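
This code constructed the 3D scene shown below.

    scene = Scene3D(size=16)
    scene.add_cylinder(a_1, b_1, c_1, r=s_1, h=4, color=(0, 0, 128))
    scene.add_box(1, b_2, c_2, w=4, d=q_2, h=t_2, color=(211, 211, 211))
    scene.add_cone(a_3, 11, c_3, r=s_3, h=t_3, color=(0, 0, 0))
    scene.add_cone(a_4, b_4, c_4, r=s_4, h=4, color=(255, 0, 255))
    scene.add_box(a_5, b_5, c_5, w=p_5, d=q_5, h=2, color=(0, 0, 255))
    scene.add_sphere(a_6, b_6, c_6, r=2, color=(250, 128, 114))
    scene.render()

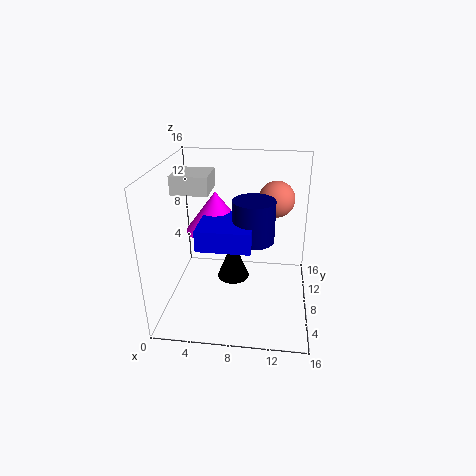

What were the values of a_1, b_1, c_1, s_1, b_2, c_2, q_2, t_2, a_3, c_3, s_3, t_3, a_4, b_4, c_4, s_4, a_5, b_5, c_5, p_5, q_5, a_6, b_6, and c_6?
a_1 = 10
b_1 = 4
c_1 = 10
s_1 = 2
b_2 = 7
c_2 = 13
q_2 = 4
t_2 = 2
a_3 = 7
c_3 = 1
s_3 = 2
t_3 = 5
a_4 = 6
b_4 = 6
c_4 = 10
s_4 = 3
a_5 = 5
b_5 = 1
c_5 = 10
p_5 = 5
q_5 = 5
a_6 = 12
b_6 = 10
c_6 = 12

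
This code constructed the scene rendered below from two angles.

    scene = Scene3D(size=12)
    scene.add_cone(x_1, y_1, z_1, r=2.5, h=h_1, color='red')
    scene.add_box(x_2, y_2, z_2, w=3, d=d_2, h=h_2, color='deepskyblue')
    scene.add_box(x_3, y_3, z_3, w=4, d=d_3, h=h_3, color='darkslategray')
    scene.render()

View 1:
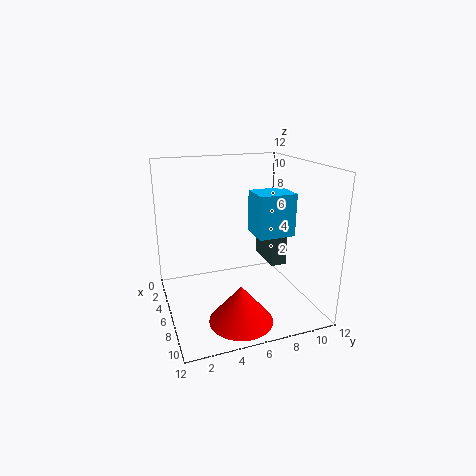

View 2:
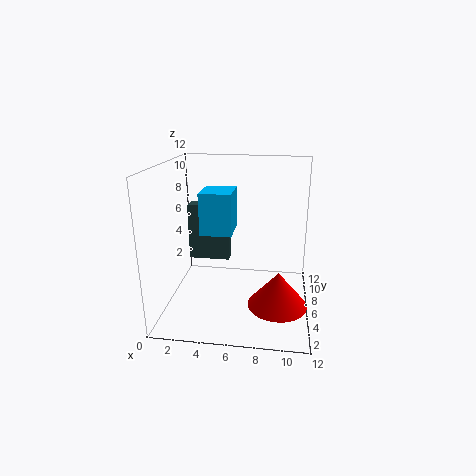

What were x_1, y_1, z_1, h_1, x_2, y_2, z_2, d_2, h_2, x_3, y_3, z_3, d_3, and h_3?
x_1 = 9.5; y_1 = 5; z_1 = 0.5; h_1 = 3; x_2 = 2; y_2 = 8.5; z_2 = 5; d_2 = 3.5; h_2 = 4; x_3 = 0.5; y_3 = 10; z_3 = 2; d_3 = 1.5; h_3 = 5.5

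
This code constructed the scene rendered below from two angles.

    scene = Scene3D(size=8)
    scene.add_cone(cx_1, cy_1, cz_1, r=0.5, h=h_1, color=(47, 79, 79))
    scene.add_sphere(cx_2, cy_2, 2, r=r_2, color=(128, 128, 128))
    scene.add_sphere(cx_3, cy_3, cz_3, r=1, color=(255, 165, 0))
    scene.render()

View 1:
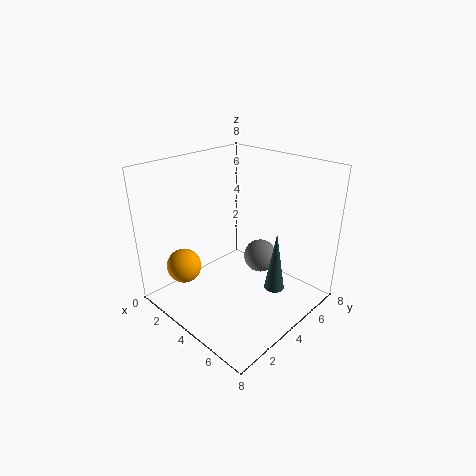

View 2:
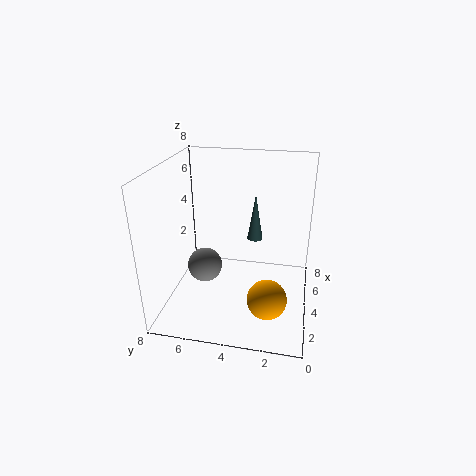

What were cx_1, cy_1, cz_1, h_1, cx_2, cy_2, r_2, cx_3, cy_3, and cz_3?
cx_1 = 7; cy_1 = 3.5; cz_1 = 2.5; h_1 = 3; cx_2 = 4; cy_2 = 6; r_2 = 1; cx_3 = 1.5; cy_3 = 2; cz_3 = 2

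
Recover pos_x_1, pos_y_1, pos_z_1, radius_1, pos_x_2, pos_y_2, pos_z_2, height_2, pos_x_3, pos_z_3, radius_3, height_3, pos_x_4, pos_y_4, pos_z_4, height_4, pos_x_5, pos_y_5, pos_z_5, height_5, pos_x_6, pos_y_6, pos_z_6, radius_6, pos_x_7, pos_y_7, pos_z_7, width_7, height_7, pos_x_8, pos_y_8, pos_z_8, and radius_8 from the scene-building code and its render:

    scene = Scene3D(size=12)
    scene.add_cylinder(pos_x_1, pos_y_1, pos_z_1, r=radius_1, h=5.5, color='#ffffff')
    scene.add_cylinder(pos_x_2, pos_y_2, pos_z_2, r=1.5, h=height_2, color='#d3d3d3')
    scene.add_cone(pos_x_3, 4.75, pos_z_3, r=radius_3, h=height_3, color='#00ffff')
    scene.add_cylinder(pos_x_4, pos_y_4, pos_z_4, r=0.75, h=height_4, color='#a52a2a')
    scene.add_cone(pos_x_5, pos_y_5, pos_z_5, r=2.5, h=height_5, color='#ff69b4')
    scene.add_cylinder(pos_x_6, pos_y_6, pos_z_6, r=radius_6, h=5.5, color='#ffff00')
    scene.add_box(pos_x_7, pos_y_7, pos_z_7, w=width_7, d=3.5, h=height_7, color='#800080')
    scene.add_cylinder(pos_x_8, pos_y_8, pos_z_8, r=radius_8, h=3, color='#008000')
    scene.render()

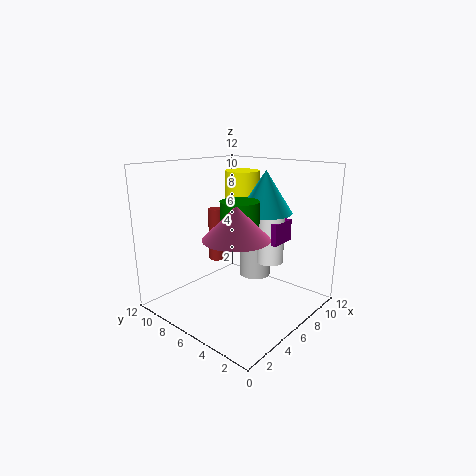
pos_x_1 = 10
pos_y_1 = 5.5
pos_z_1 = 2.75
radius_1 = 1.25
pos_x_2 = 10
pos_y_2 = 7.25
pos_z_2 = 1
height_2 = 3.5
pos_x_3 = 8
pos_z_3 = 8
radius_3 = 2.25
height_3 = 3.5
pos_x_4 = 7.75
pos_y_4 = 10.25
pos_z_4 = 2.5
height_4 = 5
pos_x_5 = 3.5
pos_y_5 = 4
pos_z_5 = 7
height_5 = 2.5
pos_x_6 = 8
pos_y_6 = 7.25
pos_z_6 = 5.75
radius_6 = 1.5
pos_x_7 = 9
pos_y_7 = 4.25
pos_z_7 = 4.75
width_7 = 2.5
height_7 = 2
pos_x_8 = 4.75
pos_y_8 = 4.75
pos_z_8 = 6.5
radius_8 = 1.5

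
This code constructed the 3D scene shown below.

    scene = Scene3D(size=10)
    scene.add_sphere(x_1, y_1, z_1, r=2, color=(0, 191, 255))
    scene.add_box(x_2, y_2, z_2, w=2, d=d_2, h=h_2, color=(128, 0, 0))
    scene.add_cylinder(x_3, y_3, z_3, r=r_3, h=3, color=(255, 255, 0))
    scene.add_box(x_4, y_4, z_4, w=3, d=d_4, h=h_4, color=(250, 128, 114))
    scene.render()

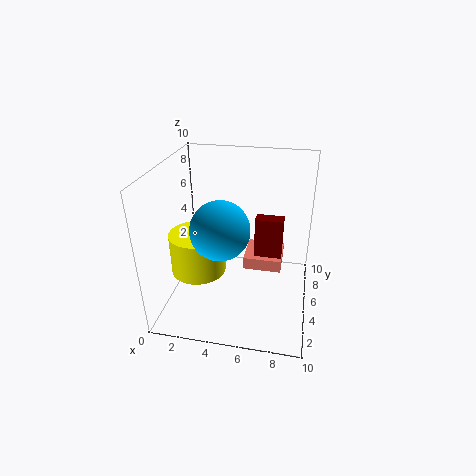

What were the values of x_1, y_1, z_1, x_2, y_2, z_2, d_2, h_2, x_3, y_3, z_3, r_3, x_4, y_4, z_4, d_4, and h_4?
x_1 = 4; y_1 = 4; z_1 = 6; x_2 = 6; y_2 = 6; z_2 = 3; d_2 = 1; h_2 = 3; x_3 = 2; y_3 = 5; z_3 = 2; r_3 = 2; x_4 = 5; y_4 = 7; z_4 = 1; d_4 = 3; h_4 = 1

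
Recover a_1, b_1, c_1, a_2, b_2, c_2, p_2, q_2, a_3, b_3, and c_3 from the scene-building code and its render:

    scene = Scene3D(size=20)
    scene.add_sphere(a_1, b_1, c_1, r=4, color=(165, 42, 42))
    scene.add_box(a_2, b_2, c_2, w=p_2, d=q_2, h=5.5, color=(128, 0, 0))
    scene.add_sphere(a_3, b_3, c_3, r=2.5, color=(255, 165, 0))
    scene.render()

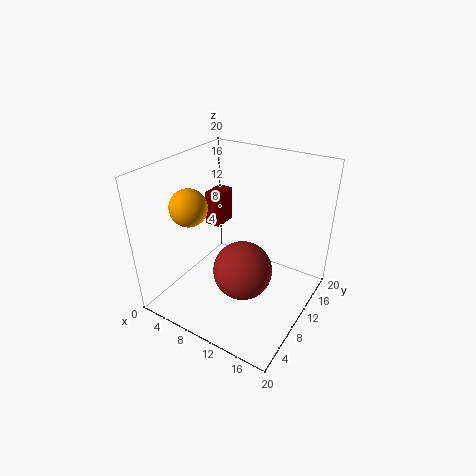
a_1 = 12; b_1 = 8; c_1 = 6.5; a_2 = 1; b_2 = 14.5; c_2 = 7.5; p_2 = 2.5; q_2 = 4; a_3 = 5; b_3 = 6; c_3 = 15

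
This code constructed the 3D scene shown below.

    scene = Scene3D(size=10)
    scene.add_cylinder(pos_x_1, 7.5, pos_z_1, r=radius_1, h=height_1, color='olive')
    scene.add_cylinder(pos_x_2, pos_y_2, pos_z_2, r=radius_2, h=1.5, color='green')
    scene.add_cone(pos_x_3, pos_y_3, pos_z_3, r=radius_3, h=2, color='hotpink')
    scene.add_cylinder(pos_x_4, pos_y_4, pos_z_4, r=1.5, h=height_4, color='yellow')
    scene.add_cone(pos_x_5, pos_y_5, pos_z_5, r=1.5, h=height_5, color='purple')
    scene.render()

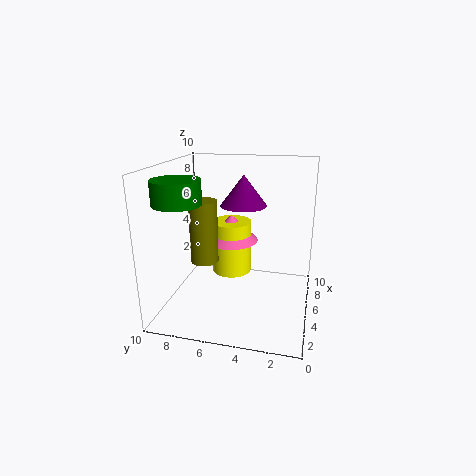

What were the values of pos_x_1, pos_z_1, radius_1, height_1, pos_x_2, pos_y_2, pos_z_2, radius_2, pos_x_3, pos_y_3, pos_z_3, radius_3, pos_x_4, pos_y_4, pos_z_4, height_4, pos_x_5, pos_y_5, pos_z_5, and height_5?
pos_x_1 = 5
pos_z_1 = 3
radius_1 = 1
height_1 = 4.5
pos_x_2 = 2
pos_y_2 = 8
pos_z_2 = 8
radius_2 = 1.5
pos_x_3 = 7
pos_y_3 = 6
pos_z_3 = 4
radius_3 = 2
pos_x_4 = 7
pos_y_4 = 6
pos_z_4 = 1.5
height_4 = 4
pos_x_5 = 4.5
pos_y_5 = 4.5
pos_z_5 = 7.5
height_5 = 2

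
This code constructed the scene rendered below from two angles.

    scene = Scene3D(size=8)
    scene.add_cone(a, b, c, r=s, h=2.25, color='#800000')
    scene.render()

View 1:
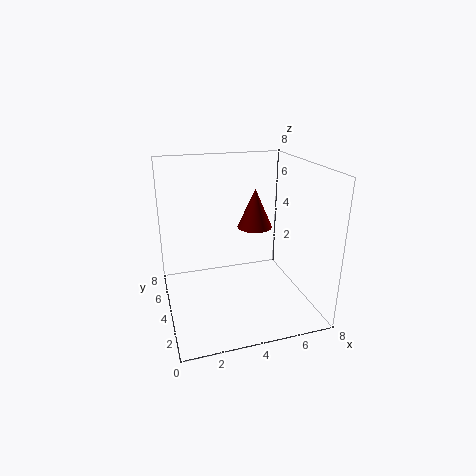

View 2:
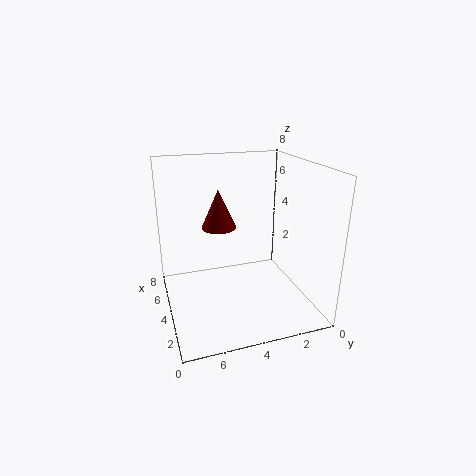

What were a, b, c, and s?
a = 5.25; b = 4.75; c = 4.25; s = 1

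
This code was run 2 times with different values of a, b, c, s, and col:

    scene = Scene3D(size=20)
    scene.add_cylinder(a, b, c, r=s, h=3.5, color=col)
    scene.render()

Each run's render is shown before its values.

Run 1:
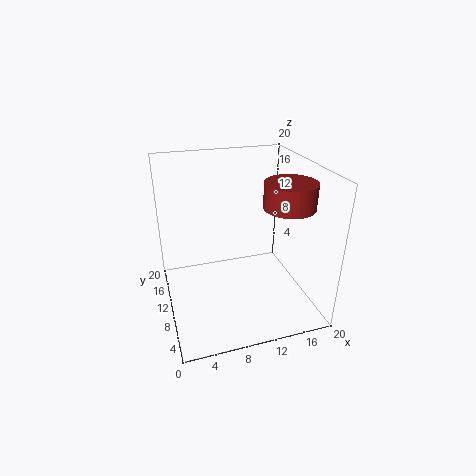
a = 16.5; b = 8; c = 14.5; s = 3.5; col = 'brown'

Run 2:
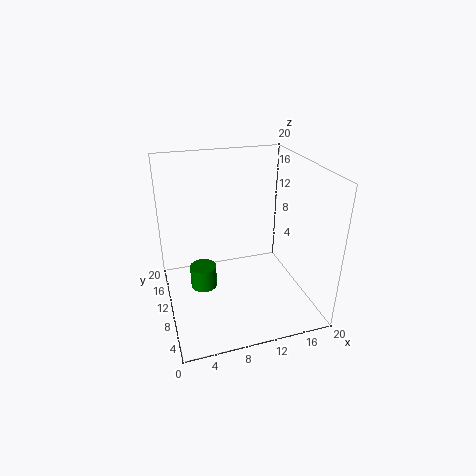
a = 5.5; b = 13.5; c = 0.5; s = 2; col = 'green'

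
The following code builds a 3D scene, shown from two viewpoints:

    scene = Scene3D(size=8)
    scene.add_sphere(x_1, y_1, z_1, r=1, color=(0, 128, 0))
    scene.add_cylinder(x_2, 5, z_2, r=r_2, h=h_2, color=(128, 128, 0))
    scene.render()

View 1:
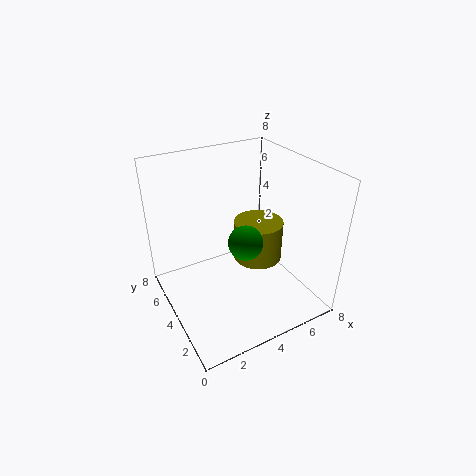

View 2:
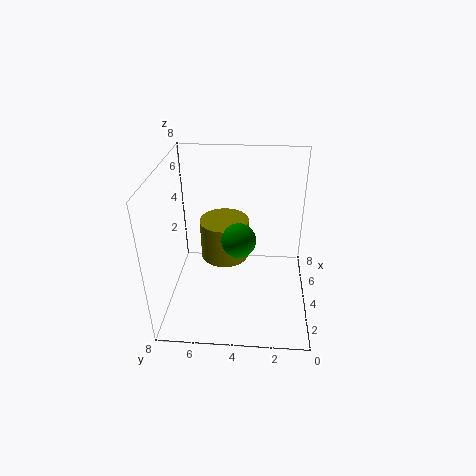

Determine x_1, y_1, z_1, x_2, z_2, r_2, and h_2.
x_1 = 4.5; y_1 = 4; z_1 = 3.5; x_2 = 6; z_2 = 1.5; r_2 = 1.5; h_2 = 2.5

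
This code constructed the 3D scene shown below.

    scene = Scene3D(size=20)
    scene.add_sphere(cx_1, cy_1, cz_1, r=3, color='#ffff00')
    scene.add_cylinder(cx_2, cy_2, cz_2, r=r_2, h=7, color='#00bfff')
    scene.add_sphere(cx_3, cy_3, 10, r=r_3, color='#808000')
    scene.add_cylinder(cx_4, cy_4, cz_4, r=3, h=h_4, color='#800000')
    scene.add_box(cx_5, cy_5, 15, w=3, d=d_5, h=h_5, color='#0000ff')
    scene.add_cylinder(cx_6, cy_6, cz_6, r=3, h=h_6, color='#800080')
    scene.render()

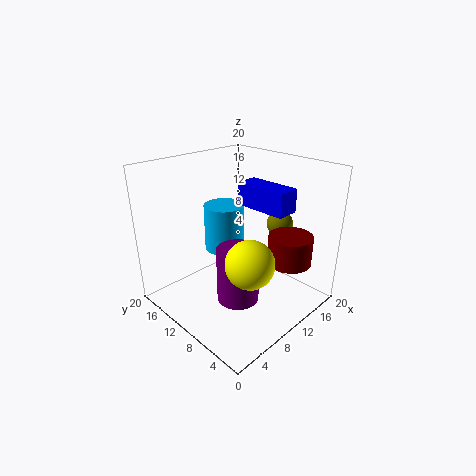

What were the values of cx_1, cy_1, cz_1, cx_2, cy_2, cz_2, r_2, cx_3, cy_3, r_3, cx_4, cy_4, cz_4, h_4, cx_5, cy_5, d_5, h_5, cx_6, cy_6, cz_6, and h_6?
cx_1 = 6, cy_1 = 4, cz_1 = 10, cx_2 = 12, cy_2 = 15, cz_2 = 6, r_2 = 3, cx_3 = 18, cy_3 = 9, r_3 = 2, cx_4 = 14, cy_4 = 4, cz_4 = 7, h_4 = 4, cx_5 = 10, cy_5 = 3, d_5 = 7, h_5 = 3, cx_6 = 9, cy_6 = 9, cz_6 = 1, h_6 = 8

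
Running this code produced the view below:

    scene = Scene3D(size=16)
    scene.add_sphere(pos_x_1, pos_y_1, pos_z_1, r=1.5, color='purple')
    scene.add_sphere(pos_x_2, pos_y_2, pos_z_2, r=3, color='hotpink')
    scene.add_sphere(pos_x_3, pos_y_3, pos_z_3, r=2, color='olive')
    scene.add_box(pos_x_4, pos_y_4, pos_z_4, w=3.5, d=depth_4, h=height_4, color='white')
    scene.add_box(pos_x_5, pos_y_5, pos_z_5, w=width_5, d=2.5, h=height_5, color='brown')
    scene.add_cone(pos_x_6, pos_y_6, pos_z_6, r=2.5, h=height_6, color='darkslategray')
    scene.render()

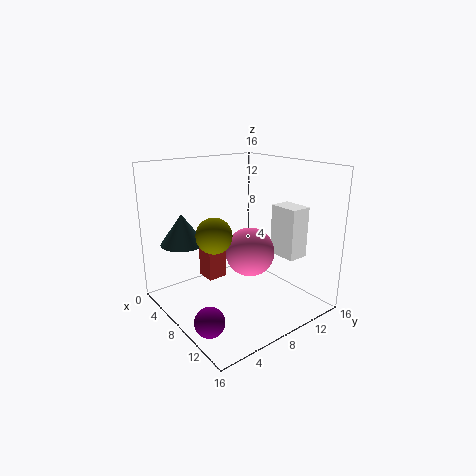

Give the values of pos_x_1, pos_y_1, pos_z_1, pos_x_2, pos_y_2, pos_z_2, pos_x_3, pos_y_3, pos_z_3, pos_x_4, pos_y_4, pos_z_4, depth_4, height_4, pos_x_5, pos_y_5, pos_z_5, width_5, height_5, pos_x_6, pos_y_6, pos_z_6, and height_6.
pos_x_1 = 12
pos_y_1 = 1.5
pos_z_1 = 2
pos_x_2 = 6.5
pos_y_2 = 11
pos_z_2 = 5
pos_x_3 = 7
pos_y_3 = 5.5
pos_z_3 = 8.5
pos_x_4 = 8
pos_y_4 = 13
pos_z_4 = 5
depth_4 = 2.5
height_4 = 6
pos_x_5 = 1
pos_y_5 = 7
pos_z_5 = 1
width_5 = 2.5
height_5 = 4.5
pos_x_6 = 3.5
pos_y_6 = 3.5
pos_z_6 = 7
height_6 = 3.5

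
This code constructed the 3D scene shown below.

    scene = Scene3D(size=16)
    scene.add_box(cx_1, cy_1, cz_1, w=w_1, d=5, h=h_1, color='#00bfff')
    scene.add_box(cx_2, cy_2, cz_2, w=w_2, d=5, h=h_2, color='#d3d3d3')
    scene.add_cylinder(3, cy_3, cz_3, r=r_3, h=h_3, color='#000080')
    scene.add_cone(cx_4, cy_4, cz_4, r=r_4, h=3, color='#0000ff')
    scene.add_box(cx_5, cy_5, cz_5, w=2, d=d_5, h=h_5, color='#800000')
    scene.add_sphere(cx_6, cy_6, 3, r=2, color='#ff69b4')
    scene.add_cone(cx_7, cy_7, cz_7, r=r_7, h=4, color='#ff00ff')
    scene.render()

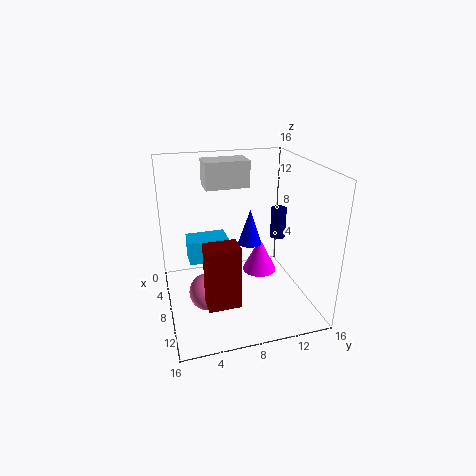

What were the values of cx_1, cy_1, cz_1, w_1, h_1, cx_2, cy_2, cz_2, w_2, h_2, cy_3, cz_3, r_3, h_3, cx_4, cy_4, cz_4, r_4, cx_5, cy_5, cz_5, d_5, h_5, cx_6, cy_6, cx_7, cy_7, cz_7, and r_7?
cx_1 = 1; cy_1 = 3; cz_1 = 3; w_1 = 3; h_1 = 3; cx_2 = 3; cy_2 = 5; cz_2 = 13; w_2 = 3; h_2 = 3; cy_3 = 15; cz_3 = 5; r_3 = 1; h_3 = 4; cx_4 = 15; cy_4 = 7; cz_4 = 11; r_4 = 1; cx_5 = 14; cy_5 = 3; cz_5 = 5; d_5 = 3; h_5 = 6; cx_6 = 10; cy_6 = 4; cx_7 = 7; cy_7 = 11; cz_7 = 3; r_7 = 2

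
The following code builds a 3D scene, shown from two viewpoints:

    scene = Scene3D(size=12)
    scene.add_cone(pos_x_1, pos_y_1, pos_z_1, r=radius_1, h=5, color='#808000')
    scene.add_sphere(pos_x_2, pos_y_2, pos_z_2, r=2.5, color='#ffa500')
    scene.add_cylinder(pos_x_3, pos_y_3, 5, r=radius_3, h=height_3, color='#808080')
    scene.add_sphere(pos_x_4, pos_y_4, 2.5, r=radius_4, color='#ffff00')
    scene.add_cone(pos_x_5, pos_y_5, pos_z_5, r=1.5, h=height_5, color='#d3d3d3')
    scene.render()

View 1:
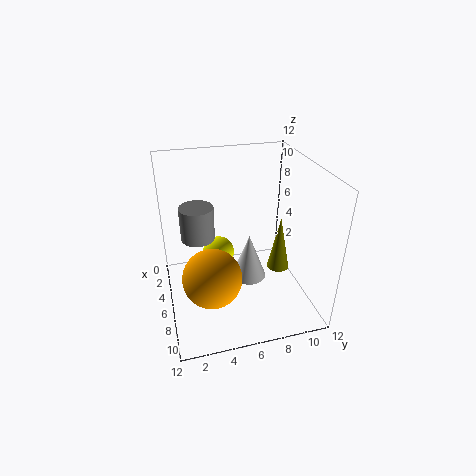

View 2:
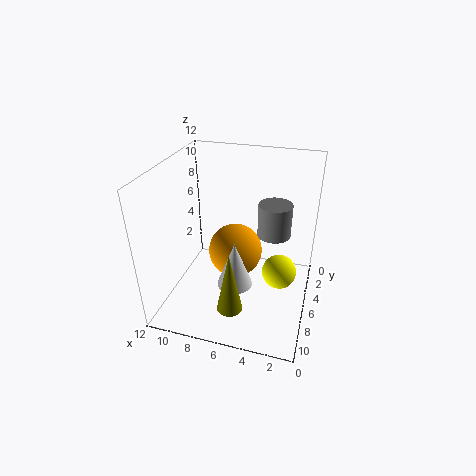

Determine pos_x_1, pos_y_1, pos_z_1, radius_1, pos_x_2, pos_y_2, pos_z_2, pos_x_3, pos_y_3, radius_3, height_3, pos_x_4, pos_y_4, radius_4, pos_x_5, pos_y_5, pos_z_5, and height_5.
pos_x_1 = 5.5, pos_y_1 = 10, pos_z_1 = 2, radius_1 = 1, pos_x_2 = 7, pos_y_2 = 3.5, pos_z_2 = 3, pos_x_3 = 3.5, pos_y_3 = 3, radius_3 = 1.5, height_3 = 3, pos_x_4 = 2.5, pos_y_4 = 5, radius_4 = 1.5, pos_x_5 = 6, pos_y_5 = 7, pos_z_5 = 2, height_5 = 4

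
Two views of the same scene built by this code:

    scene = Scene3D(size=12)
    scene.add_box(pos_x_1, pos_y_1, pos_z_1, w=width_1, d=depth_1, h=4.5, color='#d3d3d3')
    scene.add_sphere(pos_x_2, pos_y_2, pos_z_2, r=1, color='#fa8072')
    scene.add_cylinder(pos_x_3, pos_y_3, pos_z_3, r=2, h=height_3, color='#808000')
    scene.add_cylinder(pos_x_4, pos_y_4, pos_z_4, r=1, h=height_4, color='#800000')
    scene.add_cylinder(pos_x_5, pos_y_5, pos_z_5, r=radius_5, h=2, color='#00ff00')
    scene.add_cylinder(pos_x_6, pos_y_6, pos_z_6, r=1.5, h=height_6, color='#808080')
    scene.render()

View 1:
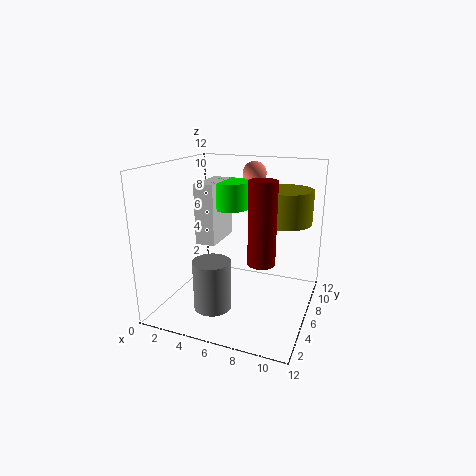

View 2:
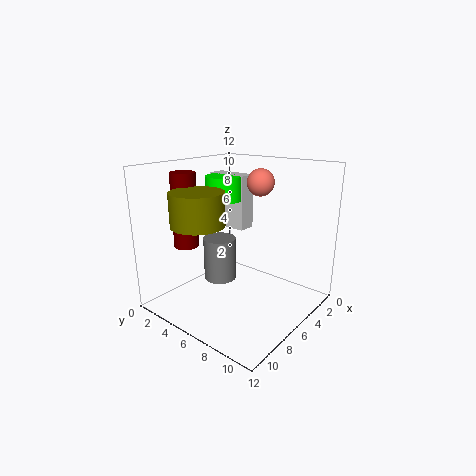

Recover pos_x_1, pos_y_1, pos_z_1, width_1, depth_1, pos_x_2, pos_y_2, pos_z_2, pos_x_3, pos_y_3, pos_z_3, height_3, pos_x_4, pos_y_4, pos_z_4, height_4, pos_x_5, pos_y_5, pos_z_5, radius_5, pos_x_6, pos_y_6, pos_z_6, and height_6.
pos_x_1 = 4; pos_y_1 = 2.5; pos_z_1 = 6.5; width_1 = 1.5; depth_1 = 3.5; pos_x_2 = 6.5; pos_y_2 = 8.5; pos_z_2 = 11; pos_x_3 = 10; pos_y_3 = 5.5; pos_z_3 = 8; height_3 = 2.5; pos_x_4 = 9; pos_y_4 = 3; pos_z_4 = 5.5; height_4 = 6; pos_x_5 = 6; pos_y_5 = 4.5; pos_z_5 = 9; radius_5 = 1.5; pos_x_6 = 5; pos_y_6 = 3; pos_z_6 = 1; height_6 = 4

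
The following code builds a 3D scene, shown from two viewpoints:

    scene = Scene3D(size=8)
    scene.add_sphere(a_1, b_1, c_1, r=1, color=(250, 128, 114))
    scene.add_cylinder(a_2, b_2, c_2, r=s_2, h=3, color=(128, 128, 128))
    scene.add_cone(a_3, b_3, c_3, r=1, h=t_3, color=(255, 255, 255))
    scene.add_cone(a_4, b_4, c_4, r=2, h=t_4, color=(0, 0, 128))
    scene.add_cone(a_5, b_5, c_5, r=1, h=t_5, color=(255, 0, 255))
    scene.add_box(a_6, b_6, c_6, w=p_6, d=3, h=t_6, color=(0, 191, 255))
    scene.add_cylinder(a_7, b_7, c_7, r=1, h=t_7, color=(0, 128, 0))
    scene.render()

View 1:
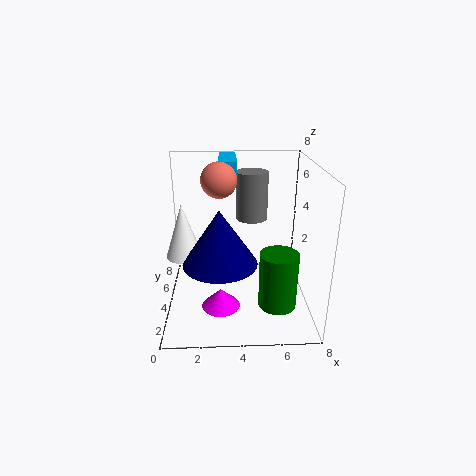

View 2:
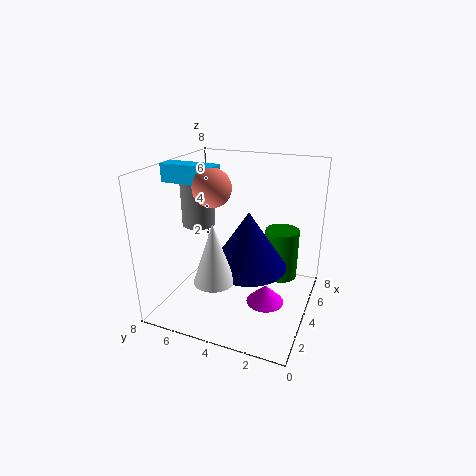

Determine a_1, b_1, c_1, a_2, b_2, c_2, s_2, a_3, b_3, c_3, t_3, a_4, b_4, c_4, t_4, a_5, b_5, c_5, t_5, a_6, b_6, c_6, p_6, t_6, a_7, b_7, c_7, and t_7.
a_1 = 3; b_1 = 5; c_1 = 7; a_2 = 5; b_2 = 7; c_2 = 4; s_2 = 1; a_3 = 1; b_3 = 4; c_3 = 3; t_3 = 3; a_4 = 3; b_4 = 3; c_4 = 3; t_4 = 3; a_5 = 3; b_5 = 2; c_5 = 1; t_5 = 1; a_6 = 3; b_6 = 5; c_6 = 7; p_6 = 1; t_6 = 1; a_7 = 6; b_7 = 2; c_7 = 1; t_7 = 3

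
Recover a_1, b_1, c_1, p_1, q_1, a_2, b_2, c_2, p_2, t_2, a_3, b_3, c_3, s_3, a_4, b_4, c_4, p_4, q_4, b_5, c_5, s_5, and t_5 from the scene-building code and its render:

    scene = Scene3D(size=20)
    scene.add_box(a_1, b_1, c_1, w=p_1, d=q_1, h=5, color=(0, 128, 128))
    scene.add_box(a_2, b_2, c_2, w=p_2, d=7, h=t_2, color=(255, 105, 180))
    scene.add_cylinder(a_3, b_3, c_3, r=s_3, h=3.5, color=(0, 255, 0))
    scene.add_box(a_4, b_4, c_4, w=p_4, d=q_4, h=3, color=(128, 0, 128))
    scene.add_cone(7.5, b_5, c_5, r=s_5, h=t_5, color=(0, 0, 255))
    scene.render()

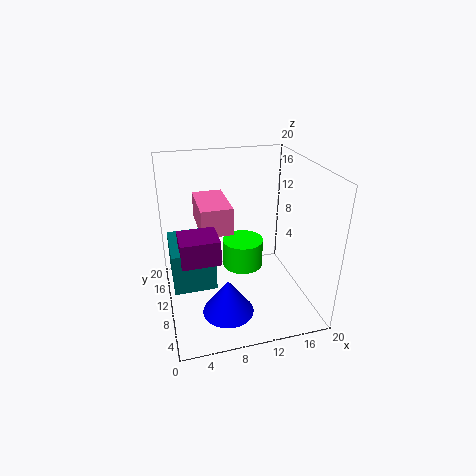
a_1 = 0.5, b_1 = 3, c_1 = 7.5, p_1 = 5, q_1 = 6.5, a_2 = 4.5, b_2 = 6.5, c_2 = 12.5, p_2 = 4, t_2 = 3.5, a_3 = 9.5, b_3 = 6, c_3 = 8.5, s_3 = 2.5, a_4 = 1.5, b_4 = 2.5, c_4 = 11, p_4 = 4.5, q_4 = 4, b_5 = 6, c_5 = 1, s_5 = 3.5, t_5 = 5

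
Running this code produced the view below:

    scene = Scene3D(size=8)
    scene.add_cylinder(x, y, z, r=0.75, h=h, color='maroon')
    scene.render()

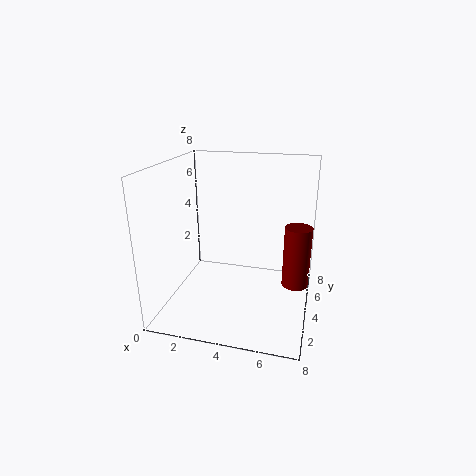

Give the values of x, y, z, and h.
x = 7.25, y = 4.5, z = 1.25, h = 3.5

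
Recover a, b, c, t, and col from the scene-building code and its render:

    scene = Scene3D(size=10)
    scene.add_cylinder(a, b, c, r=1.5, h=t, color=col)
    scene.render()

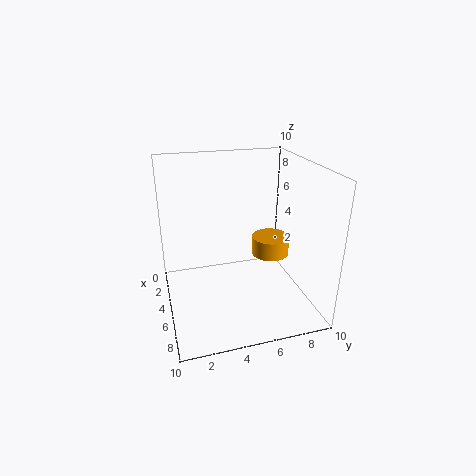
a = 2.5, b = 8.5, c = 2, t = 1.5, col = 'orange'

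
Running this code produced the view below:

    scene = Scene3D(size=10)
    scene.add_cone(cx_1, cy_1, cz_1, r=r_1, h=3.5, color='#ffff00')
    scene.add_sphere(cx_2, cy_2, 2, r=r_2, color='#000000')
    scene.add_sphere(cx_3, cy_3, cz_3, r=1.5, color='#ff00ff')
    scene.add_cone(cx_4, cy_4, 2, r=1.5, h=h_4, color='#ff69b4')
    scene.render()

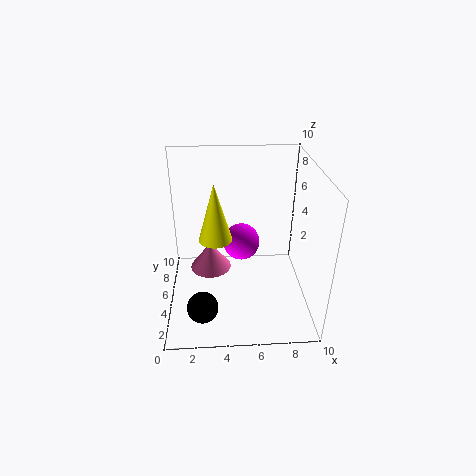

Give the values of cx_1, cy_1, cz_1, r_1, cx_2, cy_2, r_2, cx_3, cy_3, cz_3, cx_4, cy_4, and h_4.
cx_1 = 3.5
cy_1 = 2.5
cz_1 = 6.5
r_1 = 1
cx_2 = 2.5
cy_2 = 1.5
r_2 = 1
cx_3 = 5.5
cy_3 = 8.5
cz_3 = 2.5
cx_4 = 3
cy_4 = 6
h_4 = 2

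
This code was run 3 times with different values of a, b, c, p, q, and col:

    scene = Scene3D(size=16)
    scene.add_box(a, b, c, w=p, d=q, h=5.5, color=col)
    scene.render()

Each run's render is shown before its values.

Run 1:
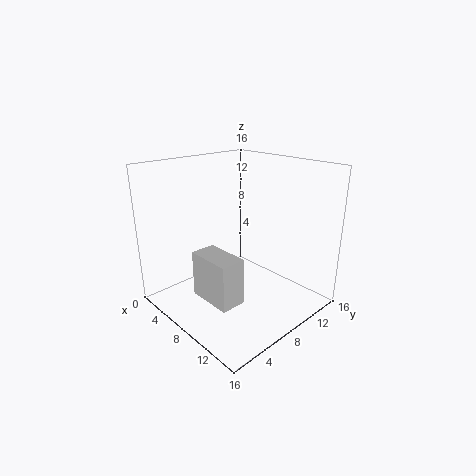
a = 4
b = 4.5
c = 0.5
p = 5.5
q = 3
col = 'lightgray'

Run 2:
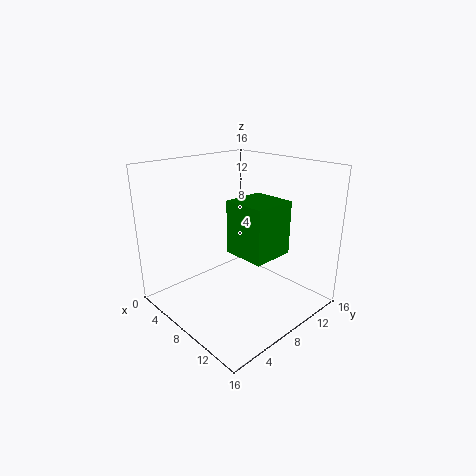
a = 9
b = 5.5
c = 7.5
p = 4.5
q = 4.5
col = 'green'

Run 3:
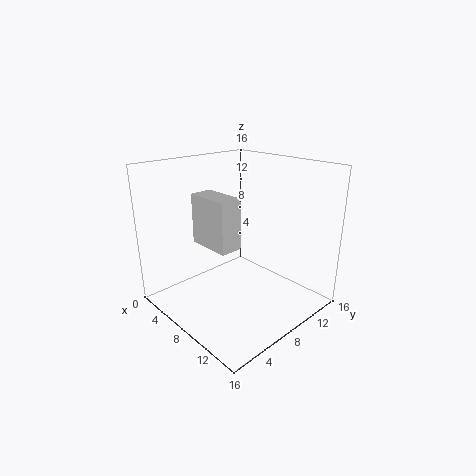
a = 4.5
b = 4.5
c = 7.5
p = 5
q = 2.5
col = 'lightgray'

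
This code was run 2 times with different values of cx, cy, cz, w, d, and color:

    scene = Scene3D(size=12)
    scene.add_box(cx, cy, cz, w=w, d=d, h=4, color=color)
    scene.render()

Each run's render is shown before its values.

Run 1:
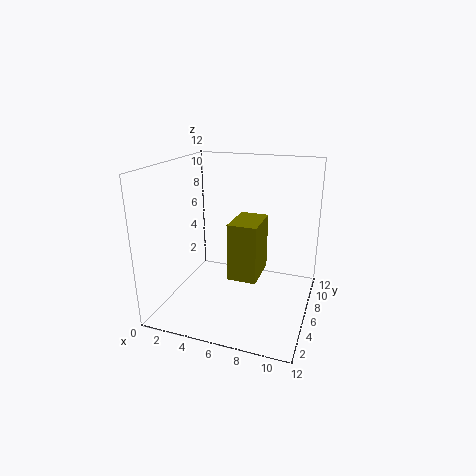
cx = 7; cy = 1; cz = 5; w = 2; d = 3; color = 'olive'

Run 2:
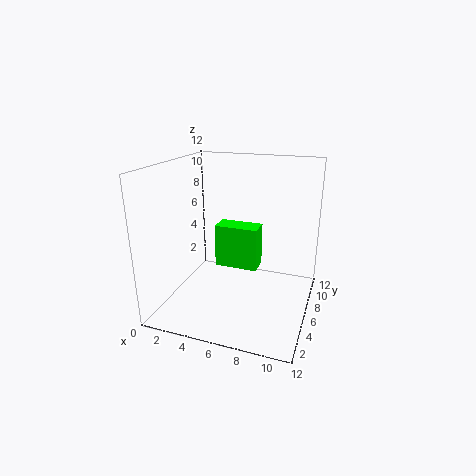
cx = 3; cy = 8; cz = 2; w = 4; d = 2; color = 'lime'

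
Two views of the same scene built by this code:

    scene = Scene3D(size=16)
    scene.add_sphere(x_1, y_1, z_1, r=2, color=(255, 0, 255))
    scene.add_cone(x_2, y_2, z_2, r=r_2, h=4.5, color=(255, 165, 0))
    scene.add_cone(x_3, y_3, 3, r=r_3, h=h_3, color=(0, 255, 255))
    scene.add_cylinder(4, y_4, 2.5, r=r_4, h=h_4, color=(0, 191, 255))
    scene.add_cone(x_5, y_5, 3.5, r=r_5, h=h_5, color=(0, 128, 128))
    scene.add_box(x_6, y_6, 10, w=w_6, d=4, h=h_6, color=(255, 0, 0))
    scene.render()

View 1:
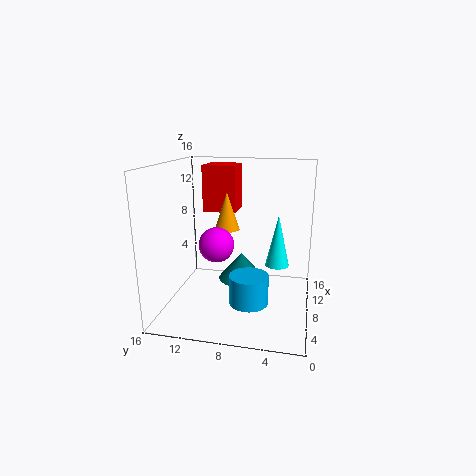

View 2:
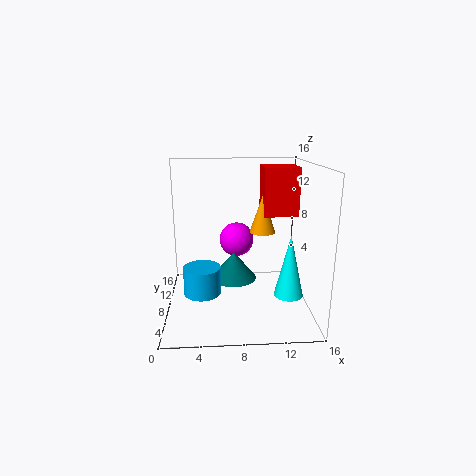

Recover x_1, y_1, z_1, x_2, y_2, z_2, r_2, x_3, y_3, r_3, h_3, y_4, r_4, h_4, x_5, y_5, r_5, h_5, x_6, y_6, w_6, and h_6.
x_1 = 8
y_1 = 10.5
z_1 = 7
x_2 = 11
y_2 = 10
z_2 = 8
r_2 = 1.5
x_3 = 13
y_3 = 4
r_3 = 1.5
h_3 = 6.5
y_4 = 6
r_4 = 2
h_4 = 3
x_5 = 7.5
y_5 = 7.5
r_5 = 2.5
h_5 = 3
x_6 = 11
y_6 = 9
w_6 = 4
h_6 = 5.5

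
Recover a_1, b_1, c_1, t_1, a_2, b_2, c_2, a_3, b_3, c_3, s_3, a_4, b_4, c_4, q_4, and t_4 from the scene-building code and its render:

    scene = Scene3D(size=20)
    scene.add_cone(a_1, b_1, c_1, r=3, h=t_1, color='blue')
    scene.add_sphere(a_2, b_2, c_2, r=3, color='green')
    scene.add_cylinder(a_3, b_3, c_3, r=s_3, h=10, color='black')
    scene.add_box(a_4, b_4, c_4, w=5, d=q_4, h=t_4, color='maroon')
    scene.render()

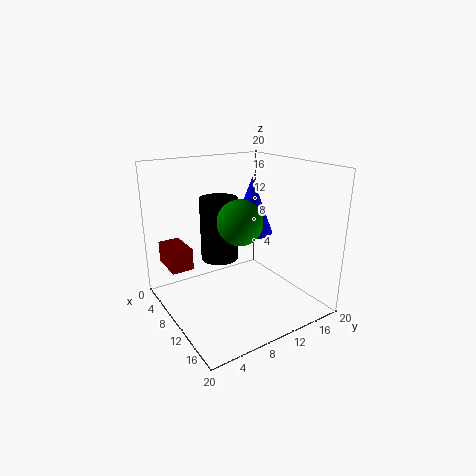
a_1 = 9; b_1 = 13; c_1 = 10; t_1 = 8; a_2 = 12; b_2 = 9; c_2 = 13; a_3 = 3; b_3 = 11; c_3 = 4; s_3 = 3; a_4 = 3; b_4 = 1; c_4 = 6; q_4 = 3; t_4 = 3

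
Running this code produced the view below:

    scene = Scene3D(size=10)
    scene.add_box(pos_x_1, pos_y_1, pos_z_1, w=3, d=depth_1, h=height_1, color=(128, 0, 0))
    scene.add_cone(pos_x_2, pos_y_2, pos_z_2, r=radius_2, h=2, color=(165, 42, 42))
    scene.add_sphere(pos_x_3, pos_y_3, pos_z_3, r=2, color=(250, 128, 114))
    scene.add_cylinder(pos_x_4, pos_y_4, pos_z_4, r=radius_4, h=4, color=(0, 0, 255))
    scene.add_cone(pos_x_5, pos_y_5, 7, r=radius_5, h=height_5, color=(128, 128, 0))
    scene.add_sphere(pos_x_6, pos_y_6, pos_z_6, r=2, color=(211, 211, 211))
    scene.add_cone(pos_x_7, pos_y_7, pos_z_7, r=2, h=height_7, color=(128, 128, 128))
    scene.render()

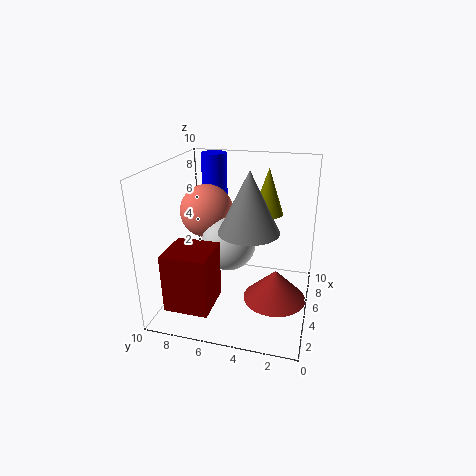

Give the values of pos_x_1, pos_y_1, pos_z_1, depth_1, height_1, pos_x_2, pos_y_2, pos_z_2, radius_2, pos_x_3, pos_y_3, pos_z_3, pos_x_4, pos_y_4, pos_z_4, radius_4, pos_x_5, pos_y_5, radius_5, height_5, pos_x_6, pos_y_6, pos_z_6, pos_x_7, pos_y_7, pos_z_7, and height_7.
pos_x_1 = 1; pos_y_1 = 6; pos_z_1 = 1; depth_1 = 3; height_1 = 4; pos_x_2 = 3; pos_y_2 = 2; pos_z_2 = 2; radius_2 = 2; pos_x_3 = 7; pos_y_3 = 8; pos_z_3 = 6; pos_x_4 = 9; pos_y_4 = 8; pos_z_4 = 6; radius_4 = 1; pos_x_5 = 5; pos_y_5 = 3; radius_5 = 1; height_5 = 3; pos_x_6 = 6; pos_y_6 = 6; pos_z_6 = 4; pos_x_7 = 4; pos_y_7 = 4; pos_z_7 = 6; height_7 = 4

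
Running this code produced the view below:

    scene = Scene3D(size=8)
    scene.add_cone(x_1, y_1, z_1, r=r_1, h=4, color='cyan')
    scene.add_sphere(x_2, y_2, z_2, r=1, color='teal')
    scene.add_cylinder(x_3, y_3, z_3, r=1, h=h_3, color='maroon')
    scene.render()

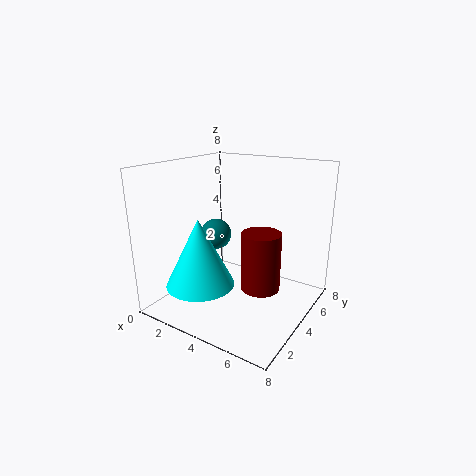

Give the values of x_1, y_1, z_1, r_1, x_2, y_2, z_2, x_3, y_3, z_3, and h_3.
x_1 = 2, y_1 = 3, z_1 = 1, r_1 = 2, x_2 = 1, y_2 = 6, z_2 = 3, x_3 = 6, y_3 = 3, z_3 = 2, h_3 = 3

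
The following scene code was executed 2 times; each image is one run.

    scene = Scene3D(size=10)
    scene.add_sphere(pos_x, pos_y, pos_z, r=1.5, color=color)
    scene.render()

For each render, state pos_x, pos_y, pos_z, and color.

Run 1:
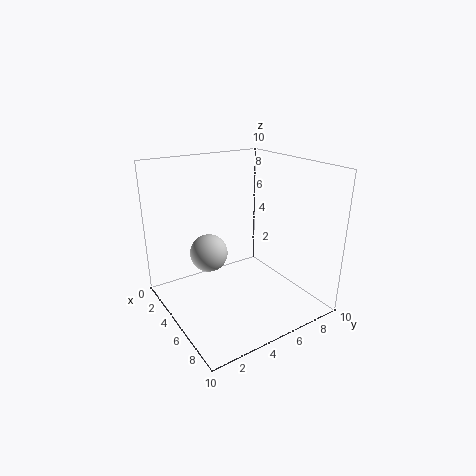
pos_x = 1.5; pos_y = 4.5; pos_z = 2.5; color = 'lightgray'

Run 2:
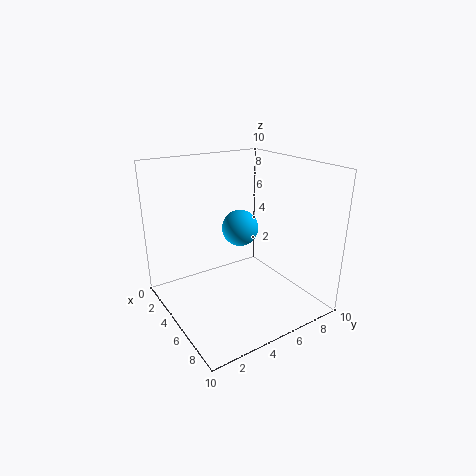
pos_x = 1.5; pos_y = 7.5; pos_z = 4; color = 'deepskyblue'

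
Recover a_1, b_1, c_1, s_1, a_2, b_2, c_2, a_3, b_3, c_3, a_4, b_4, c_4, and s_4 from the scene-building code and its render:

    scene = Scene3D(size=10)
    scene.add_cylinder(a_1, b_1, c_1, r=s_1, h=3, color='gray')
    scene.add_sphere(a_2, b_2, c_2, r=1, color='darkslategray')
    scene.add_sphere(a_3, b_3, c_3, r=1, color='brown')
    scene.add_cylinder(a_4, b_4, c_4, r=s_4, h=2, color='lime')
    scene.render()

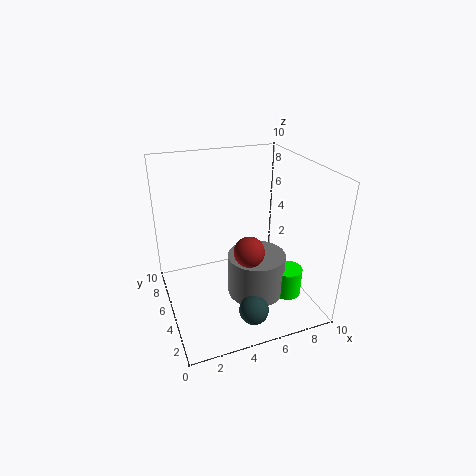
a_1 = 6; b_1 = 4; c_1 = 1; s_1 = 2; a_2 = 5; b_2 = 2; c_2 = 1; a_3 = 5; b_3 = 3; c_3 = 5; a_4 = 8; b_4 = 3; c_4 = 1; s_4 = 1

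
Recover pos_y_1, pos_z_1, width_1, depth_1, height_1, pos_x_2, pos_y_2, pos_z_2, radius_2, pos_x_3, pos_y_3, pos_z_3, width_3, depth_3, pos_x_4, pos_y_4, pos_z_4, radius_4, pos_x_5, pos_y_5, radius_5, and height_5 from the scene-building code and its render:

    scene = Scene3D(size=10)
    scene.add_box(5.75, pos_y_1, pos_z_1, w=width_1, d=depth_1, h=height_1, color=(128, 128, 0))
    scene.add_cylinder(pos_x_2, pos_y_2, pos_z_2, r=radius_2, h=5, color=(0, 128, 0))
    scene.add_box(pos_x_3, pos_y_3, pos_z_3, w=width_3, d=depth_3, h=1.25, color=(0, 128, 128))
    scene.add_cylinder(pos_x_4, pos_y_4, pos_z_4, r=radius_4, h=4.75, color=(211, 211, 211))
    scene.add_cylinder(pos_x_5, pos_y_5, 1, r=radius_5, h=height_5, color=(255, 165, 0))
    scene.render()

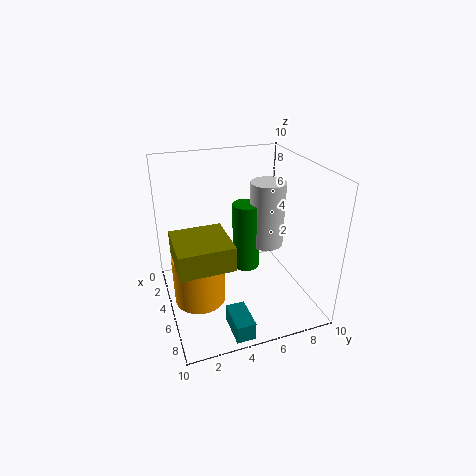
pos_y_1 = 0.25
pos_z_1 = 5.25
width_1 = 3.25
depth_1 = 3.25
height_1 = 1.5
pos_x_2 = 4
pos_y_2 = 6
pos_z_2 = 2
radius_2 = 1
pos_x_3 = 7.5
pos_y_3 = 3.25
pos_z_3 = 0.25
width_3 = 2.25
depth_3 = 1.25
pos_x_4 = 4.25
pos_y_4 = 7.5
pos_z_4 = 3.75
radius_4 = 1.25
pos_x_5 = 5.5
pos_y_5 = 2
radius_5 = 1.75
height_5 = 3.5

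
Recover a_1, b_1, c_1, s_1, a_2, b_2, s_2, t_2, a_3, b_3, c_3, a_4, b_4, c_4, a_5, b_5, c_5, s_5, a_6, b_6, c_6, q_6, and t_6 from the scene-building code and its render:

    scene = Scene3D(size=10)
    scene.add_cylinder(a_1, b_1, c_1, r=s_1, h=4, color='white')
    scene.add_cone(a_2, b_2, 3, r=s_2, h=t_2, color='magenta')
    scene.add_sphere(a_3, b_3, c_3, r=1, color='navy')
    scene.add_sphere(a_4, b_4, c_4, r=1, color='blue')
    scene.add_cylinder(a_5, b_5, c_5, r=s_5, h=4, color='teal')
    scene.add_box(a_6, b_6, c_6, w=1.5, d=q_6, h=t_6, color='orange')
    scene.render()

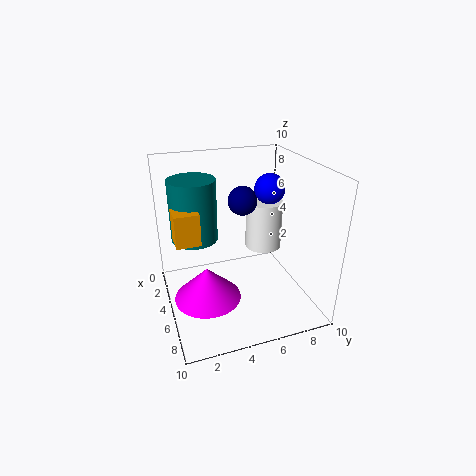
a_1 = 1.5
b_1 = 8.5
c_1 = 2
s_1 = 1.5
a_2 = 8
b_2 = 2
s_2 = 2
t_2 = 2
a_3 = 4.5
b_3 = 5.5
c_3 = 7.5
a_4 = 5.5
b_4 = 7
c_4 = 8.5
a_5 = 5
b_5 = 2
c_5 = 5.5
s_5 = 1.5
a_6 = 5.5
b_6 = 0.5
c_6 = 6
q_6 = 1.5
t_6 = 2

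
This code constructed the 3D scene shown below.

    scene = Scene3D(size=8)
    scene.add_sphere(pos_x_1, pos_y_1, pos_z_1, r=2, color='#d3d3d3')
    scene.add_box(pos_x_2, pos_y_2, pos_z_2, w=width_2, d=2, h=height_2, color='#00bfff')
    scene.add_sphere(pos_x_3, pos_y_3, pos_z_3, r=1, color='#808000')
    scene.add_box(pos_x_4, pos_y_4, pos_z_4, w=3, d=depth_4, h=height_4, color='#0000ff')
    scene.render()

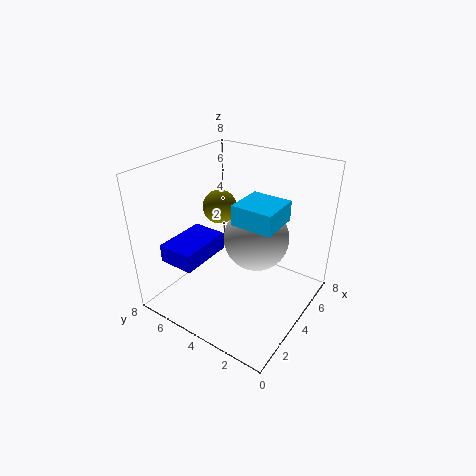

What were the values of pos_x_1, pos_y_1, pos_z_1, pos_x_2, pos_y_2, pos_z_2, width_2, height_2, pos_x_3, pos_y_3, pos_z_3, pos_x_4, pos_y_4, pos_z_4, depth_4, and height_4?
pos_x_1 = 6
pos_y_1 = 4
pos_z_1 = 3
pos_x_2 = 2
pos_y_2 = 1
pos_z_2 = 6
width_2 = 2
height_2 = 1
pos_x_3 = 5
pos_y_3 = 6
pos_z_3 = 5
pos_x_4 = 1
pos_y_4 = 5
pos_z_4 = 3
depth_4 = 2
height_4 = 1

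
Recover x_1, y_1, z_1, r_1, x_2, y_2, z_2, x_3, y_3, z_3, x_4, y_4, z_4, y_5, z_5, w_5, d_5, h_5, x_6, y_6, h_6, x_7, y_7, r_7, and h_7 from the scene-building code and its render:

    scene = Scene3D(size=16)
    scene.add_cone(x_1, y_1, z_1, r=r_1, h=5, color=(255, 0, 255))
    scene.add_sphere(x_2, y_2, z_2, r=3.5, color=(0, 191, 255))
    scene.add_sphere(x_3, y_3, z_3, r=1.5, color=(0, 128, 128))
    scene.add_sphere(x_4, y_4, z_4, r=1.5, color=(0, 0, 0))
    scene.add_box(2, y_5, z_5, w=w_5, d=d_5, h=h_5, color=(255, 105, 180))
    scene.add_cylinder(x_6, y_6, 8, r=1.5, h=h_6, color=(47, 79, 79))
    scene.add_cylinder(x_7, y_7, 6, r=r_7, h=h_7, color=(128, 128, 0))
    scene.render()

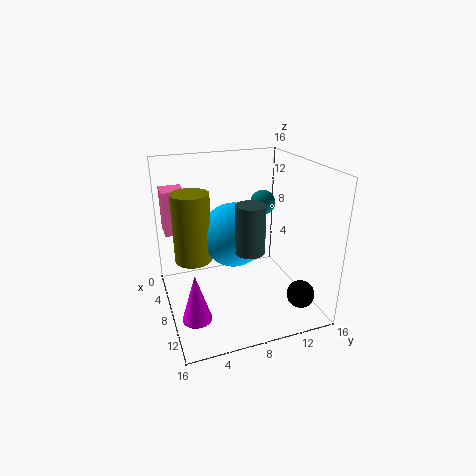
x_1 = 12.5, y_1 = 2, z_1 = 2, r_1 = 1.5, x_2 = 8, y_2 = 7.5, z_2 = 8.5, x_3 = 4.5, y_3 = 12.5, z_3 = 10.5, x_4 = 13, y_4 = 13.5, z_4 = 2.5, y_5 = 0.5, z_5 = 8, w_5 = 3, d_5 = 2.5, h_5 = 5, x_6 = 11.5, y_6 = 8, h_6 = 5, x_7 = 7.5, y_7 = 3, r_7 = 2, h_7 = 7.5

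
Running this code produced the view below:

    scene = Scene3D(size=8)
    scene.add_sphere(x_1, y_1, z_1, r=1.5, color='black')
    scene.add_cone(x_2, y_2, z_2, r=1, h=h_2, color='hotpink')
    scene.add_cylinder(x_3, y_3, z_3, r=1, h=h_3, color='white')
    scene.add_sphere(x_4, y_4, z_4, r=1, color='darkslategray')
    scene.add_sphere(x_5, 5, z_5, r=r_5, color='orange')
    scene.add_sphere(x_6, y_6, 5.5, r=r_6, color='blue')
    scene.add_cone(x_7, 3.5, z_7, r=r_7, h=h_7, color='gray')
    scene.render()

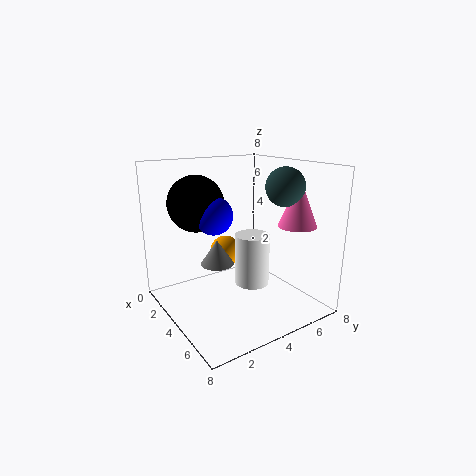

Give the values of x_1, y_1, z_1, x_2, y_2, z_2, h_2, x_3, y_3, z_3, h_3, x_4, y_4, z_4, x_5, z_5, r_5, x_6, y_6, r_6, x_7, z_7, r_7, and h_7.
x_1 = 3; y_1 = 2; z_1 = 6; x_2 = 6.5; y_2 = 6; z_2 = 5; h_2 = 2.5; x_3 = 4; y_3 = 5; z_3 = 1; h_3 = 3; x_4 = 6; y_4 = 5.5; z_4 = 7; x_5 = 1; z_5 = 2; r_5 = 1; x_6 = 4; y_6 = 2.5; r_6 = 1; x_7 = 2.5; z_7 = 2; r_7 = 1; h_7 = 1.5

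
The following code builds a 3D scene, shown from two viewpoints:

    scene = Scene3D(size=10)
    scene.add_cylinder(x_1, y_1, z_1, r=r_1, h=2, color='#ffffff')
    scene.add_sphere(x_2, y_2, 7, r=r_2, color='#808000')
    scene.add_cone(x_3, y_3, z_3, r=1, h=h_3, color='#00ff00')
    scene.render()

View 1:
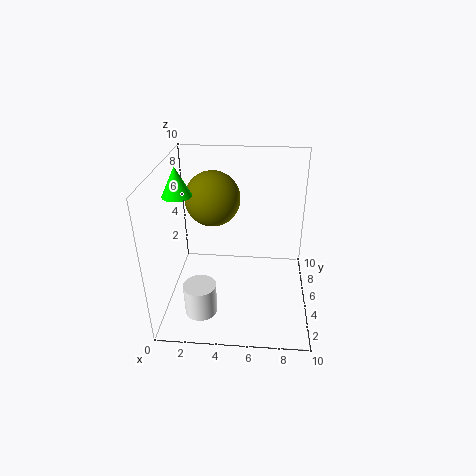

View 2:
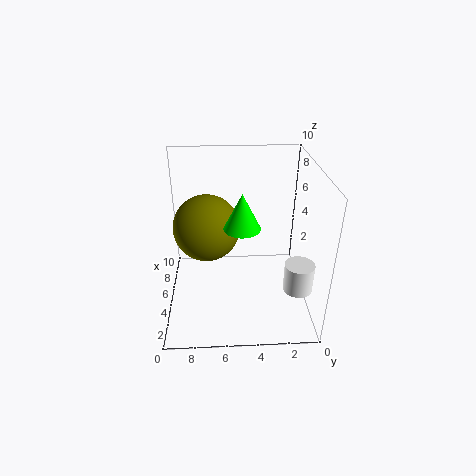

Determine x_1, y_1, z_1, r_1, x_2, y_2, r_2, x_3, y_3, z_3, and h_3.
x_1 = 3
y_1 = 1
z_1 = 2
r_1 = 1
x_2 = 3
y_2 = 7
r_2 = 2
x_3 = 1
y_3 = 5
z_3 = 8
h_3 = 2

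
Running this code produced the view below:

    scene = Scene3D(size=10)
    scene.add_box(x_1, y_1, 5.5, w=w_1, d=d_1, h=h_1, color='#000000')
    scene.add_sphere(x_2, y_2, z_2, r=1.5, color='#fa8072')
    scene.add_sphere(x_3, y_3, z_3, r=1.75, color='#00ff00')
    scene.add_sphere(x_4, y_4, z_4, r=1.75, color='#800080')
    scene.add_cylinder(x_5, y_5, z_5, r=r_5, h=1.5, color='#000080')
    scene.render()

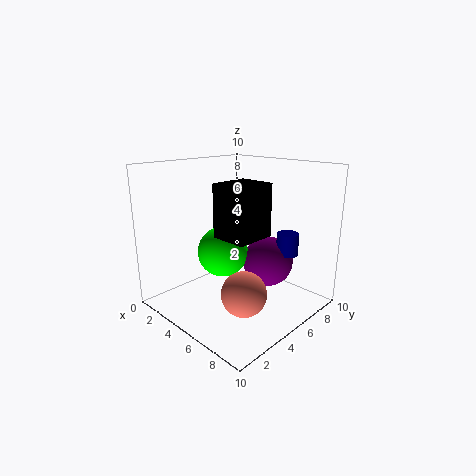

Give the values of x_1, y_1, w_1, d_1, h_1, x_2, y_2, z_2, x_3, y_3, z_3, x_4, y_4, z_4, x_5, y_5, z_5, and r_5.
x_1 = 4.75
y_1 = 3
w_1 = 2.5
d_1 = 2.75
h_1 = 3.5
x_2 = 7
y_2 = 3.5
z_2 = 2
x_3 = 4.25
y_3 = 4.25
z_3 = 4
x_4 = 6.5
y_4 = 6.5
z_4 = 3.25
x_5 = 7.75
y_5 = 7
z_5 = 4
r_5 = 0.75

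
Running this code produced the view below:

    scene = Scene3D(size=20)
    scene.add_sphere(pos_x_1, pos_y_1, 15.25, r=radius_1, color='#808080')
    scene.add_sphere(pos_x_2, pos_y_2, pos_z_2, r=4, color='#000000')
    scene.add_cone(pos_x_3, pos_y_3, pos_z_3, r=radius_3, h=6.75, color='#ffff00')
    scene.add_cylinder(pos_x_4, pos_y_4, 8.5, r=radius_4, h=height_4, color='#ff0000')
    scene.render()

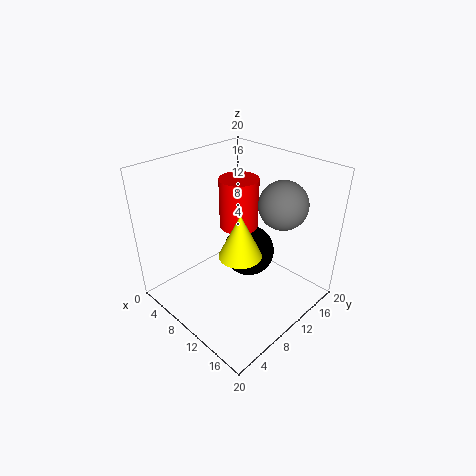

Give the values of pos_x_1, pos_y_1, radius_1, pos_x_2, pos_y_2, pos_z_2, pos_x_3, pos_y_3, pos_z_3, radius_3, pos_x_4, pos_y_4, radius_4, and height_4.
pos_x_1 = 14.5
pos_y_1 = 13.75
radius_1 = 3.25
pos_x_2 = 7.75
pos_y_2 = 14.75
pos_z_2 = 4.5
pos_x_3 = 9.25
pos_y_3 = 11.25
pos_z_3 = 6
radius_3 = 3.25
pos_x_4 = 5.75
pos_y_4 = 14.5
radius_4 = 3
height_4 = 7.75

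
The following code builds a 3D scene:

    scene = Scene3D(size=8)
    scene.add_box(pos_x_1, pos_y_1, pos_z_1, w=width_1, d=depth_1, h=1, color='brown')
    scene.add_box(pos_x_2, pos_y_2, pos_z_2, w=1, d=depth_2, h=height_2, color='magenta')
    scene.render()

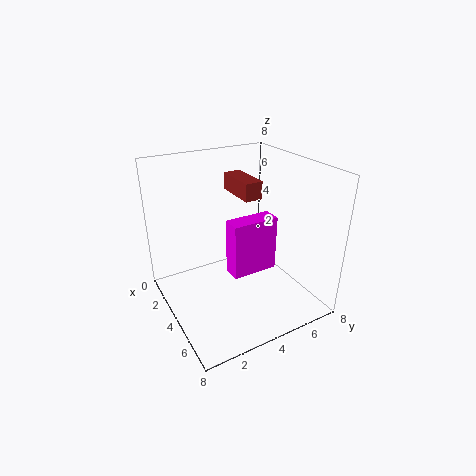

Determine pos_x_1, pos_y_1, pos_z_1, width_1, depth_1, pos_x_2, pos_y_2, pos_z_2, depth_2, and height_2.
pos_x_1 = 1.5; pos_y_1 = 4.5; pos_z_1 = 6; width_1 = 2.5; depth_1 = 1; pos_x_2 = 4.5; pos_y_2 = 3; pos_z_2 = 2.5; depth_2 = 2.5; height_2 = 3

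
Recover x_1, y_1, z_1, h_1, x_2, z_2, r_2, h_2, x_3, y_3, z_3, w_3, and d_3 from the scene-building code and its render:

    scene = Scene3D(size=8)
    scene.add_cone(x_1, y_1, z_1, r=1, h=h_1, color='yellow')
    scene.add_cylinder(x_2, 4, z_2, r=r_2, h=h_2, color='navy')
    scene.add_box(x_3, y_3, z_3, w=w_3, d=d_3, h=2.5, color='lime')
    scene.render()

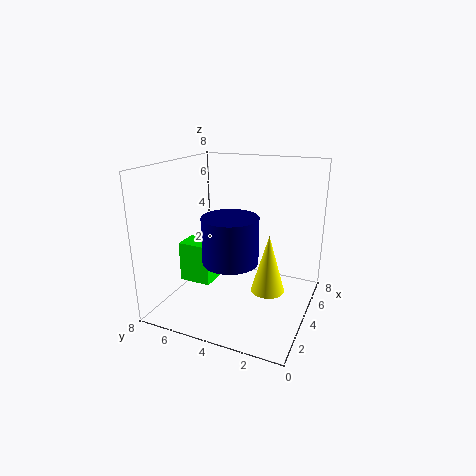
x_1 = 5, y_1 = 2.5, z_1 = 0.5, h_1 = 3.5, x_2 = 3, z_2 = 3, r_2 = 1.5, h_2 = 2.5, x_3 = 4, y_3 = 6, z_3 = 0.5, w_3 = 1.5, d_3 = 2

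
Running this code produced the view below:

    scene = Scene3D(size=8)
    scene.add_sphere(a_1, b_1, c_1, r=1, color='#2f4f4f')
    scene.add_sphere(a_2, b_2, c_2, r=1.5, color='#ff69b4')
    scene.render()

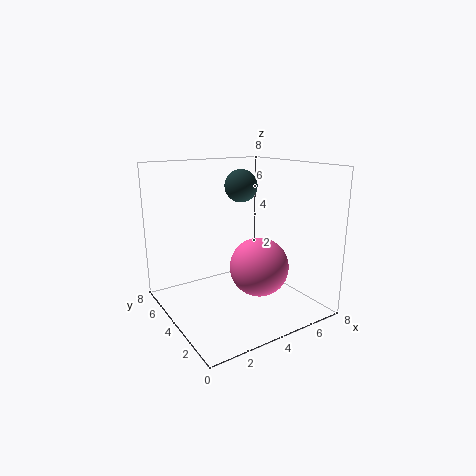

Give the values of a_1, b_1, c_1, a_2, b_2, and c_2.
a_1 = 5.5
b_1 = 6
c_1 = 6.5
a_2 = 4
b_2 = 2
c_2 = 3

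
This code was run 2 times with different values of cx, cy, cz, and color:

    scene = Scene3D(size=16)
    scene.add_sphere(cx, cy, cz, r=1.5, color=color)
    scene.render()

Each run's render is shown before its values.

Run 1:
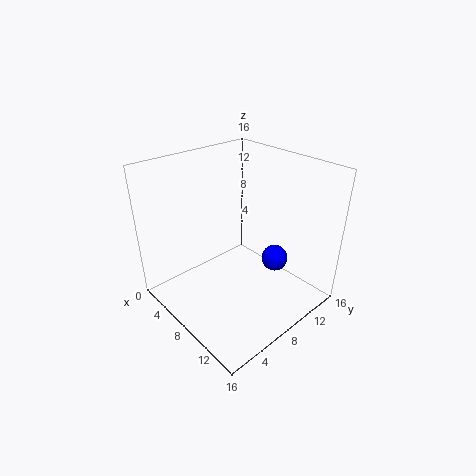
cx = 10.5, cy = 11.5, cz = 5, color = 'blue'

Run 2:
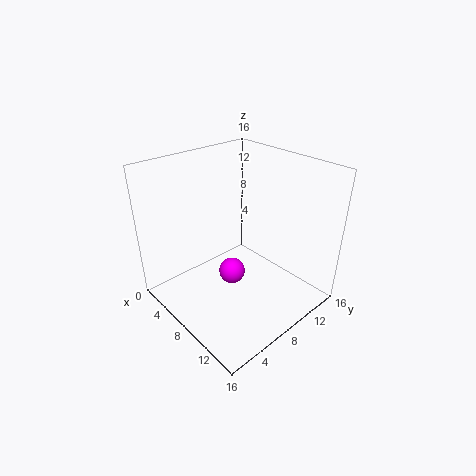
cx = 7.5, cy = 7.5, cz = 3.5, color = 'magenta'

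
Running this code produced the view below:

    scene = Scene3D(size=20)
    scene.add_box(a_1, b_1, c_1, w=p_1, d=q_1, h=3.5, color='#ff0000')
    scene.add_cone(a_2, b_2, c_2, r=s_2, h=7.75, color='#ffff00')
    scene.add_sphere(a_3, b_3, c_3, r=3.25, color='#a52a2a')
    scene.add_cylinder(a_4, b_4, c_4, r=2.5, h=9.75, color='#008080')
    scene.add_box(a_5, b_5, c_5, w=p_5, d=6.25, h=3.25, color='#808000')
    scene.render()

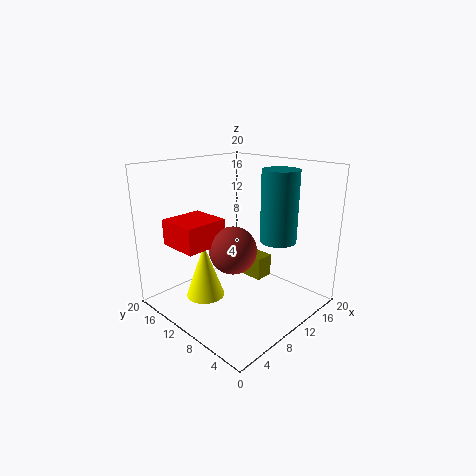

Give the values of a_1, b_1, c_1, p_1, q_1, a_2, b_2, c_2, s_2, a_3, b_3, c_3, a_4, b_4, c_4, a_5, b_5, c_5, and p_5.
a_1 = 2.25
b_1 = 10.75
c_1 = 9.5
p_1 = 6
q_1 = 5.75
a_2 = 6.5
b_2 = 13.25
c_2 = 1.25
s_2 = 2.75
a_3 = 8.5
b_3 = 9.5
c_3 = 8.75
a_4 = 13.5
b_4 = 5.75
c_4 = 9.75
a_5 = 12.25
b_5 = 8
c_5 = 3.25
p_5 = 2.75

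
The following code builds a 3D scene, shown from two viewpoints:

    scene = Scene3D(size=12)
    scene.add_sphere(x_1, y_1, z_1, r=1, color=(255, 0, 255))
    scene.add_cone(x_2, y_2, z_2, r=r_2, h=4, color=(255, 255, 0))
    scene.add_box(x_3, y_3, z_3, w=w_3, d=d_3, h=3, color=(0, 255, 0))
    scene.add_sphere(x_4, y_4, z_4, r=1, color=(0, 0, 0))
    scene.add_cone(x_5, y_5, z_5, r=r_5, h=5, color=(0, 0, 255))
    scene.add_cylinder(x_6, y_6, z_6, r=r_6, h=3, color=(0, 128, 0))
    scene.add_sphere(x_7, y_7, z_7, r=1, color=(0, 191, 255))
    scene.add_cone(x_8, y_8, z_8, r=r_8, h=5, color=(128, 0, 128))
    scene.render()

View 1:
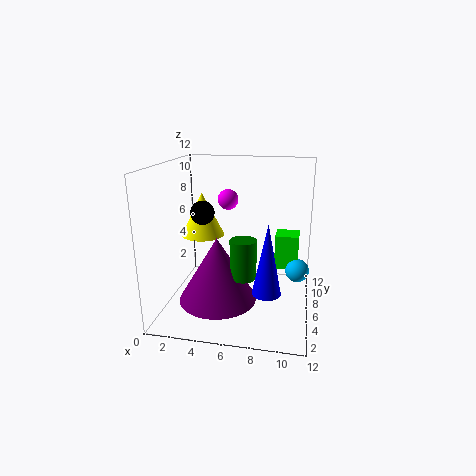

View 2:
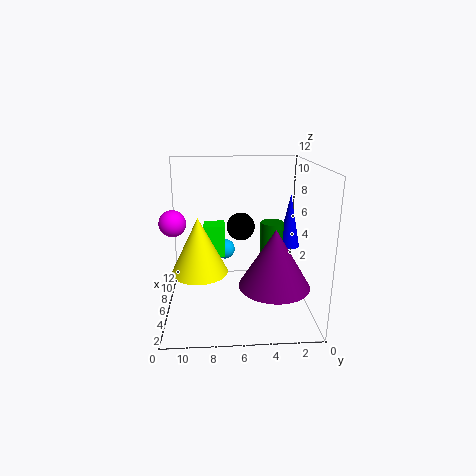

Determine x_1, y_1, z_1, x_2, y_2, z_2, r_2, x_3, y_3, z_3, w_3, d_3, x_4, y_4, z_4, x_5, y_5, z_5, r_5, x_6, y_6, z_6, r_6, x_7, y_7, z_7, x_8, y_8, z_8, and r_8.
x_1 = 4; y_1 = 11; z_1 = 8; x_2 = 2; y_2 = 9; z_2 = 5; r_2 = 2; x_3 = 9; y_3 = 7; z_3 = 3; w_3 = 2; d_3 = 2; x_4 = 3; y_4 = 6; z_4 = 8; x_5 = 9; y_5 = 1; z_5 = 4; r_5 = 1; x_6 = 7; y_6 = 3; z_6 = 4; r_6 = 1; x_7 = 11; y_7 = 7; z_7 = 3; x_8 = 5; y_8 = 3; z_8 = 2; r_8 = 3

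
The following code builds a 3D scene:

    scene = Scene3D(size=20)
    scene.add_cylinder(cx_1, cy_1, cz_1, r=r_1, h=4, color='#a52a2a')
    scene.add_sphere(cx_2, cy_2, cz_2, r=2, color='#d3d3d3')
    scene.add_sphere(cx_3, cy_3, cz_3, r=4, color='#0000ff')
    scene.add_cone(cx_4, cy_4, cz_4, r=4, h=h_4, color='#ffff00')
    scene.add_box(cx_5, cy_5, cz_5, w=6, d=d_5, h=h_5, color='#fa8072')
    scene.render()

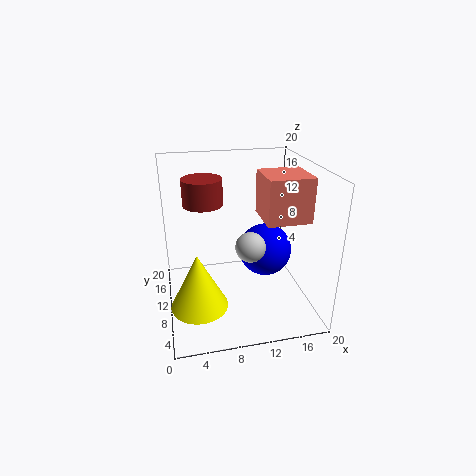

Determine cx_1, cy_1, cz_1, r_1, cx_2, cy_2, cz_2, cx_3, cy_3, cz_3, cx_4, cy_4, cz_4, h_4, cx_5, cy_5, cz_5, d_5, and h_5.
cx_1 = 6
cy_1 = 16
cz_1 = 13
r_1 = 3
cx_2 = 11
cy_2 = 7
cz_2 = 10
cx_3 = 15
cy_3 = 13
cz_3 = 6
cx_4 = 4
cy_4 = 8
cz_4 = 1
h_4 = 8
cx_5 = 13
cy_5 = 6
cz_5 = 13
d_5 = 6
h_5 = 6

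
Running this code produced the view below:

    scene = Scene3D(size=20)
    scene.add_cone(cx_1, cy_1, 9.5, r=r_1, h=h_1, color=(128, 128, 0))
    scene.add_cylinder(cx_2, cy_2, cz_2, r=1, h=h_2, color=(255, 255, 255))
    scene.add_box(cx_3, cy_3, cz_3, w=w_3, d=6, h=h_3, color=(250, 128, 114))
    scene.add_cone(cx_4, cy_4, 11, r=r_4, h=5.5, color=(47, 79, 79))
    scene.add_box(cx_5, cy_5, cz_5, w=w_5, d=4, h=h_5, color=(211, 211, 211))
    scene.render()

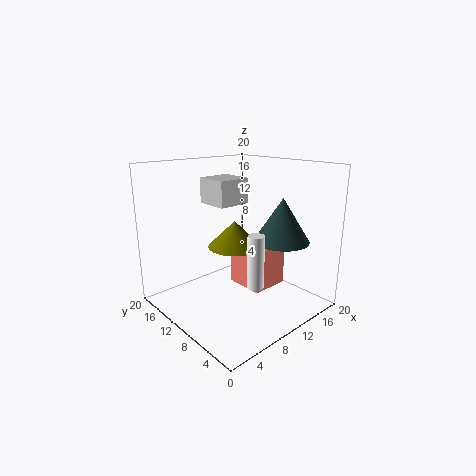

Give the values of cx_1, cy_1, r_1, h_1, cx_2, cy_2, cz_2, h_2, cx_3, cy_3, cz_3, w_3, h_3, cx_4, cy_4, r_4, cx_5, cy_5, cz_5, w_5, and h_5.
cx_1 = 8.5; cy_1 = 9; r_1 = 3.5; h_1 = 3.5; cx_2 = 6.5; cy_2 = 3; cz_2 = 6.5; h_2 = 6.5; cx_3 = 13; cy_3 = 9; cz_3 = 0.5; w_3 = 6; h_3 = 6.5; cx_4 = 11.5; cy_4 = 3.5; r_4 = 3.5; cx_5 = 4; cy_5 = 6; cz_5 = 16; w_5 = 4; h_5 = 3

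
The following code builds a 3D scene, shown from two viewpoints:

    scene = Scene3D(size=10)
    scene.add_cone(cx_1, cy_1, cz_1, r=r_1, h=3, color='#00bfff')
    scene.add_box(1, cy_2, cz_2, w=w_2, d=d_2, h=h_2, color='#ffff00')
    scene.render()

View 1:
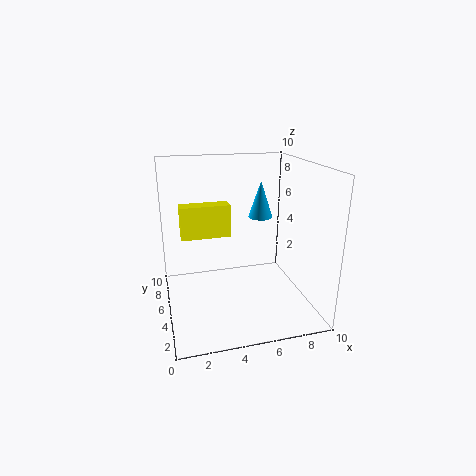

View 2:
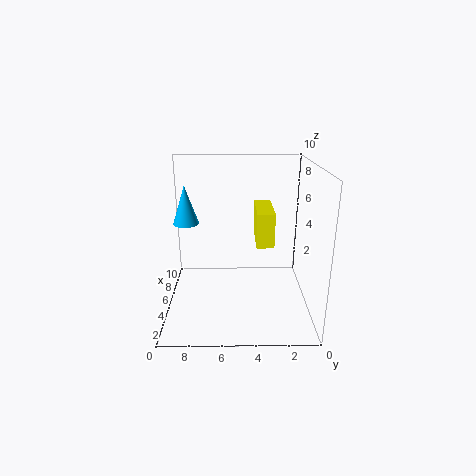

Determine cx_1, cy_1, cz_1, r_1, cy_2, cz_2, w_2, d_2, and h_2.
cx_1 = 8, cy_1 = 9, cz_1 = 5, r_1 = 1, cy_2 = 3, cz_2 = 6, w_2 = 3, d_2 = 1, h_2 = 2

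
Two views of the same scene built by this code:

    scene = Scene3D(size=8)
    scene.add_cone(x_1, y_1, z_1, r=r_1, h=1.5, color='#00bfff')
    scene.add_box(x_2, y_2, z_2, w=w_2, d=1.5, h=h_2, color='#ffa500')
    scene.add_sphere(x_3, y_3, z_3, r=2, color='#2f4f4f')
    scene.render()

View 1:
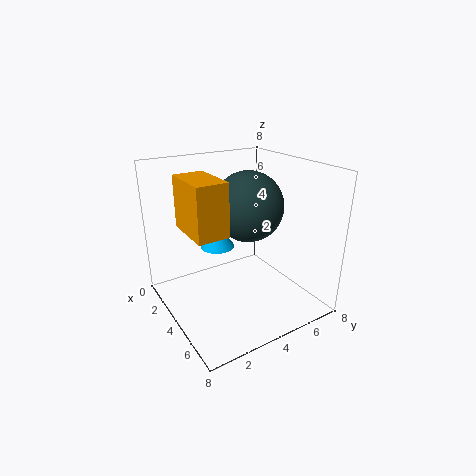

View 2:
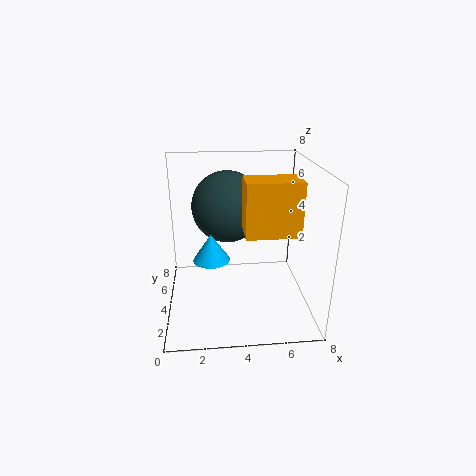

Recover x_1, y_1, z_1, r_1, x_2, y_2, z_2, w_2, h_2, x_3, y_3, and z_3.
x_1 = 2.5
y_1 = 3.5
z_1 = 3
r_1 = 1
x_2 = 4
y_2 = 0.5
z_2 = 5.5
w_2 = 2.5
h_2 = 2.5
x_3 = 3.5
y_3 = 5
z_3 = 5.5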